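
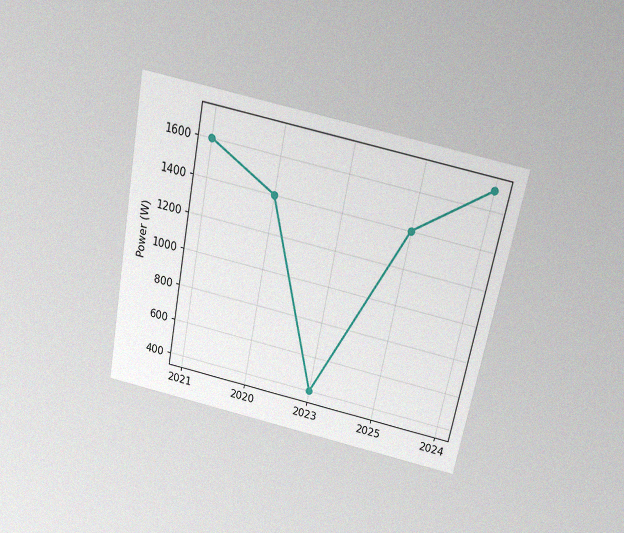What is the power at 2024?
The chart is tilted about 11° clockwise and viewed slightly from above, with some photo noise. At 2024, the line is at 1700W.

1700W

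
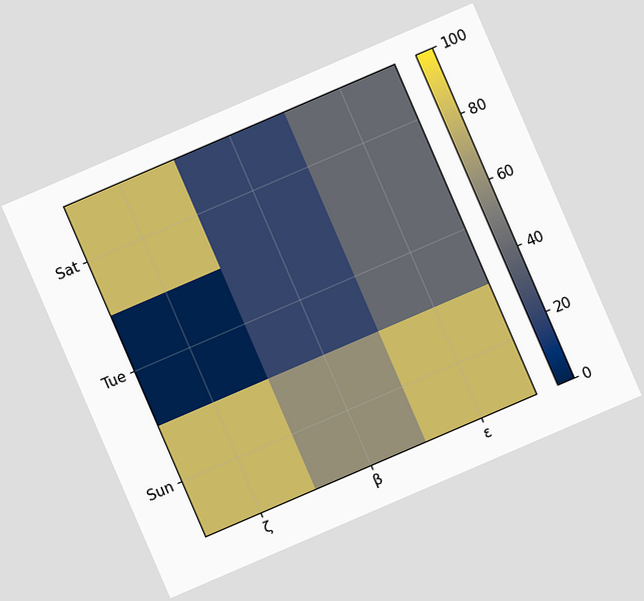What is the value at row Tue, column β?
The chart is tilted about 23° counter-clockwise. Matching cell (Tue, β) against the colorbar gives 20.

20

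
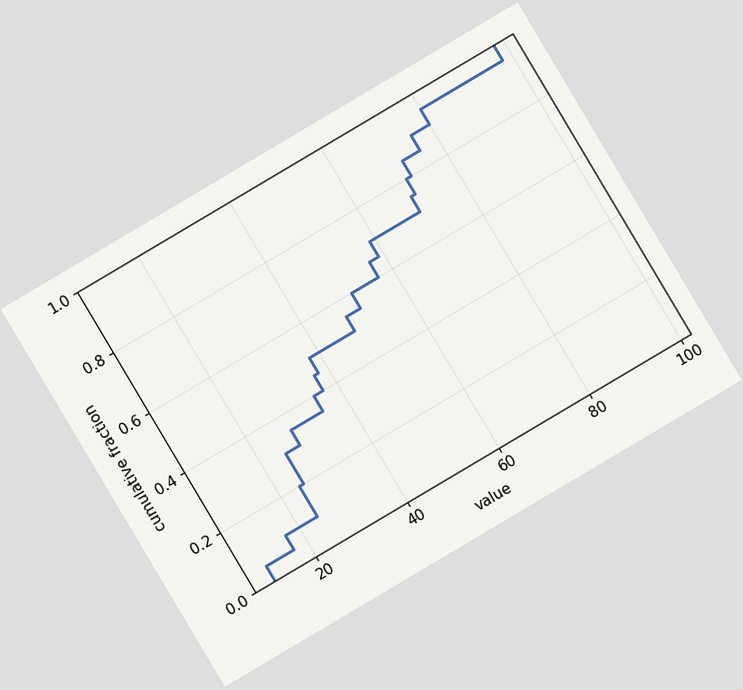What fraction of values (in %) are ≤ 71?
80%

The chart is tilted about 31° counter-clockwise. At x=71 the ECDF step is at 80%.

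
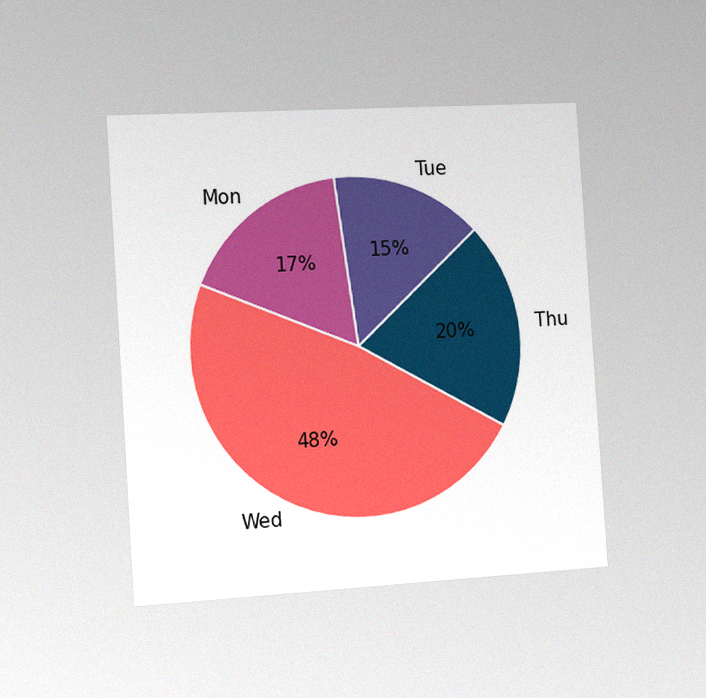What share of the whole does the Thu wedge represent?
20%

The chart is tilted about 4° counter-clockwise and viewed slightly from the left, with some photo noise. The Thu slice takes up 20% of the pie.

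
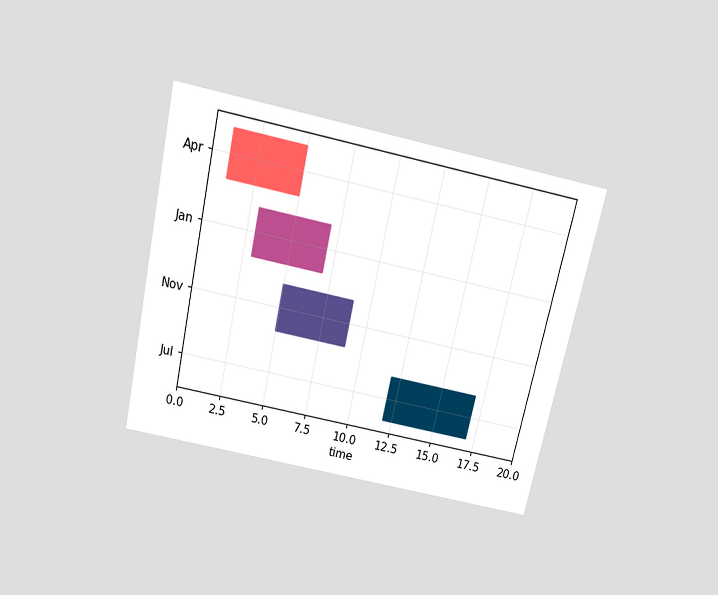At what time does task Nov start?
5

The chart is tilted about 12° clockwise and viewed slightly from above. The Nov bar begins at t=5.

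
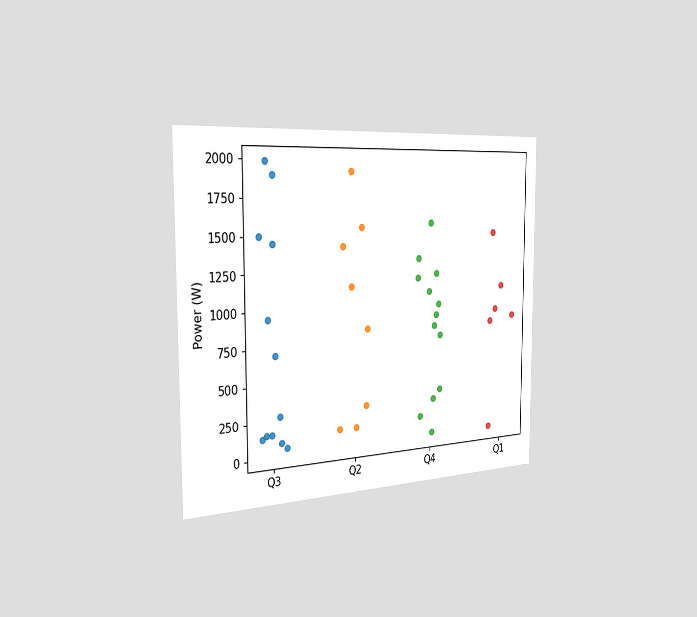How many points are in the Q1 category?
6

The chart is viewed slightly from the left. Counting the markers in the Q1 column gives 6.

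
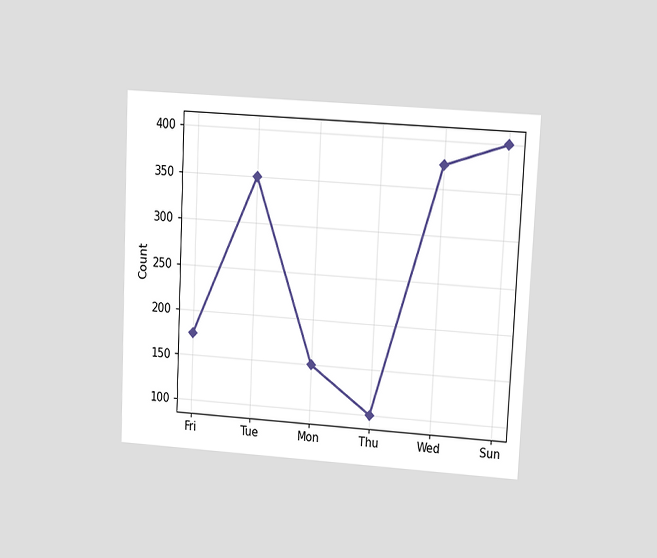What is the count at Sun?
The chart is tilted about 3° clockwise and viewed at a slight angle. At Sun, the line is at 400.

400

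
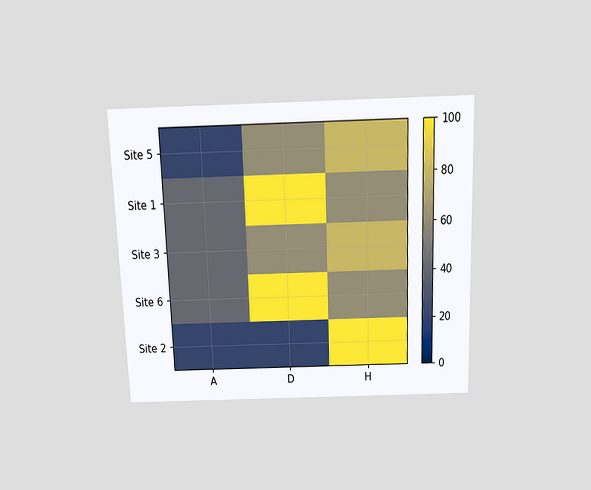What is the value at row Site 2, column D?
20

The chart is tilted about 2° counter-clockwise and viewed slightly from above. Matching cell (Site 2, D) against the colorbar gives 20.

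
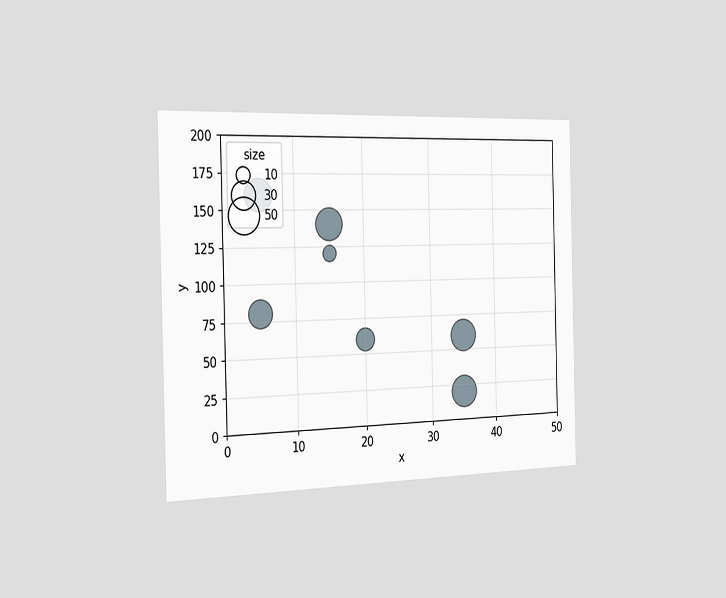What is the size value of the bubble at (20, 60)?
20

The chart is viewed slightly from the left. Matching the bubble at (20, 60) against the size legend gives 20.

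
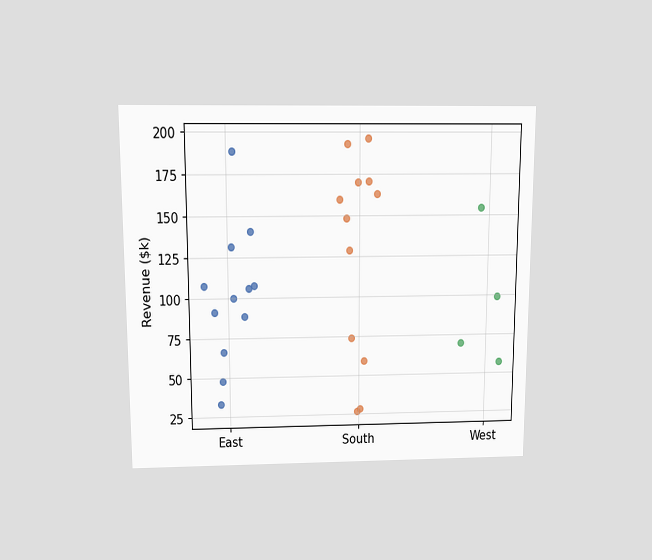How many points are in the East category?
12

The chart is viewed slightly from above. Counting the markers in the East column gives 12.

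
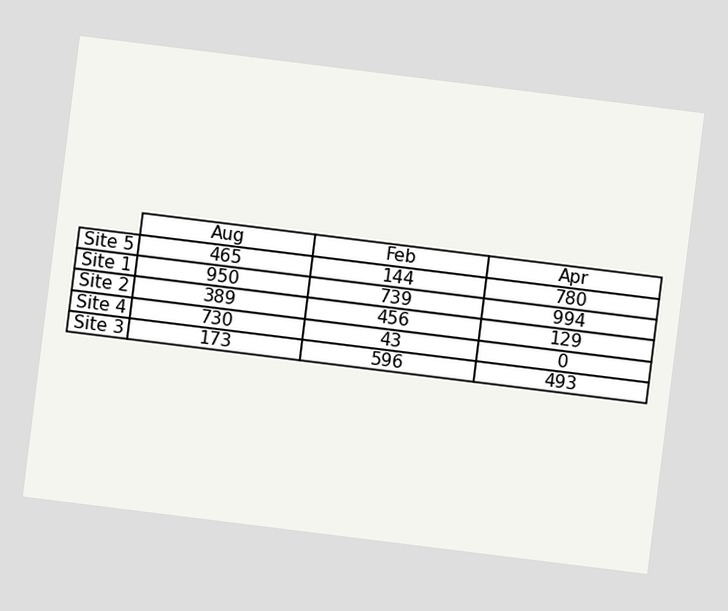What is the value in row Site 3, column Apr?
493

The chart is tilted about 7° clockwise. The (Site 3, Apr) cell reads 493.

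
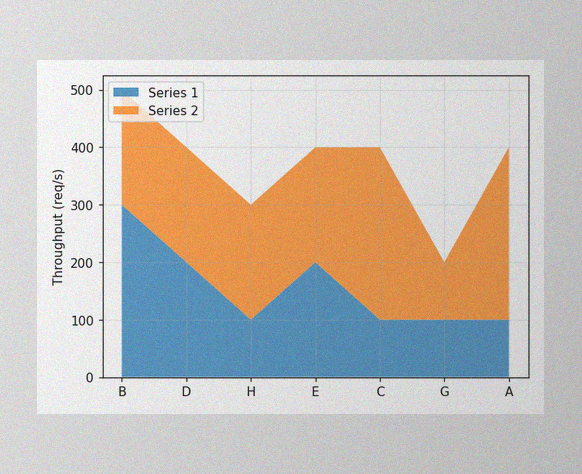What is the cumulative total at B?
The image has some photo noise and uneven lighting. The stacked total at B reaches 500req/s.

500req/s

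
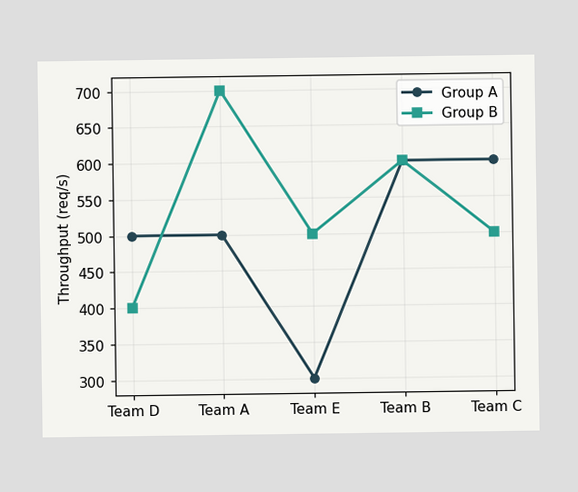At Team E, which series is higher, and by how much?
Group B, by 200req/s

At Team E, Group B sits above the other line by 200req/s.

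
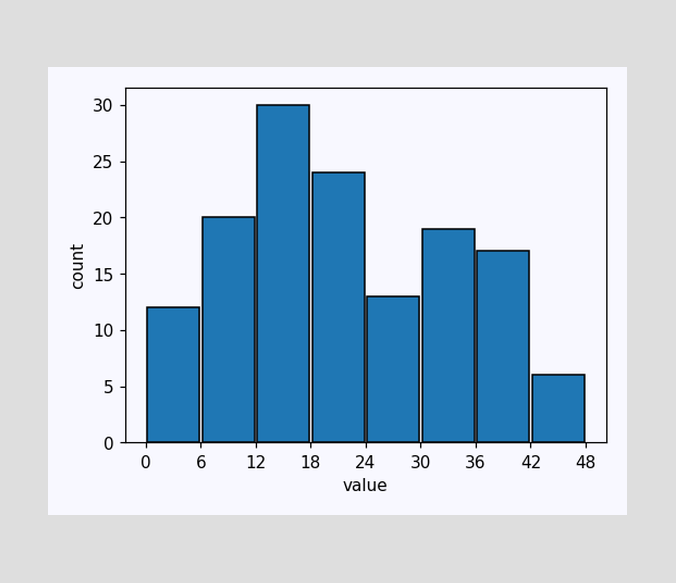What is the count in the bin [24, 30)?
The [24, 30) bin has height 13.

13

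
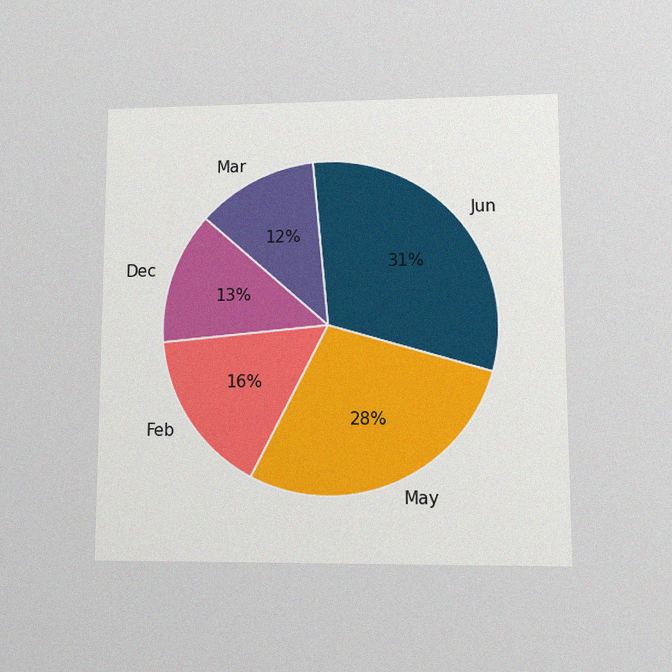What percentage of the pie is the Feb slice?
The chart is viewed at a slight angle, with some photo noise. The Feb slice takes up 16% of the pie.

16%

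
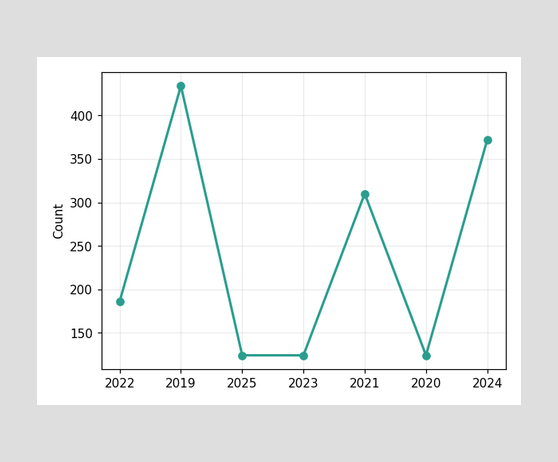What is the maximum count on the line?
The highest point is at 2019, and reading across to the y-axis gives 434.

434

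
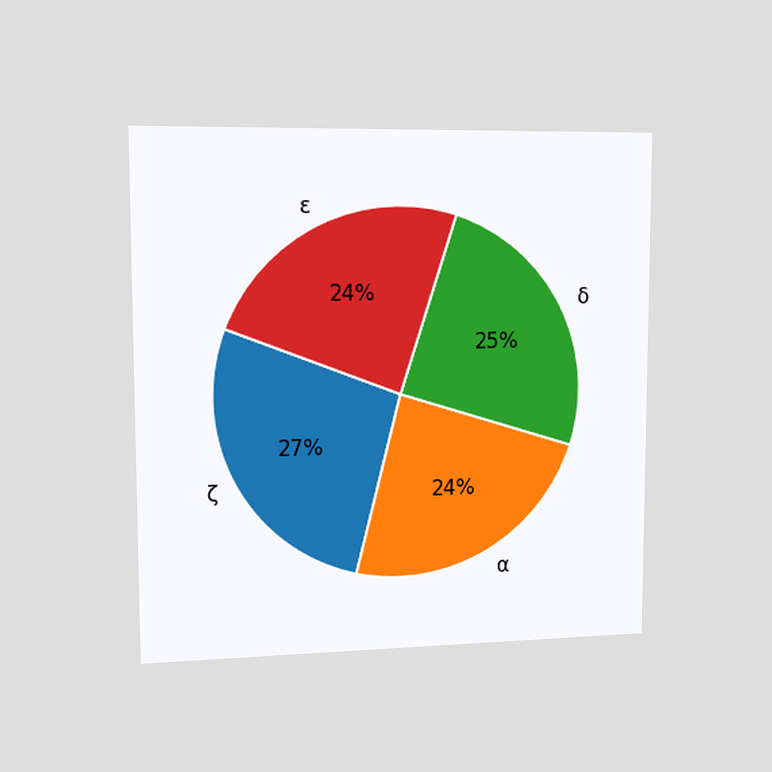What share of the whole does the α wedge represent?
24%

The chart is viewed slightly from the left. The α slice takes up 24% of the pie.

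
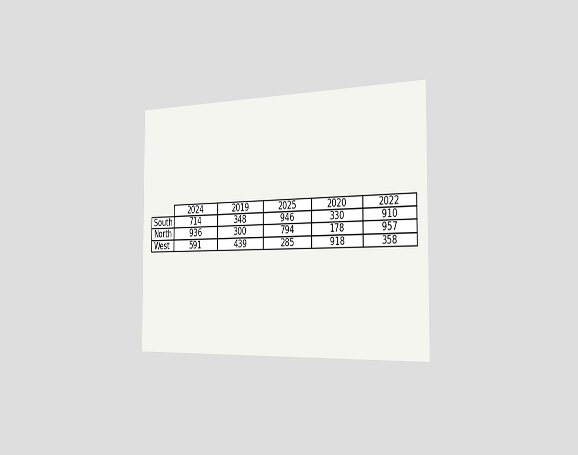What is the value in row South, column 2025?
The chart is viewed slightly from the right. The (South, 2025) cell reads 946.

946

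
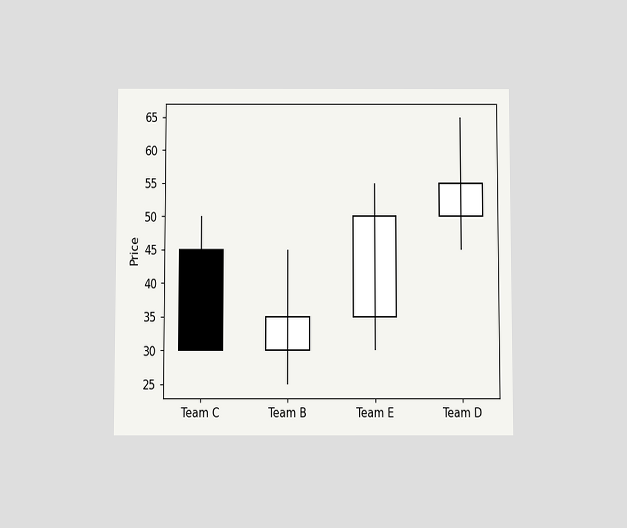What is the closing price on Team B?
The chart is viewed slightly from below. The Team B candle closes at 35.

35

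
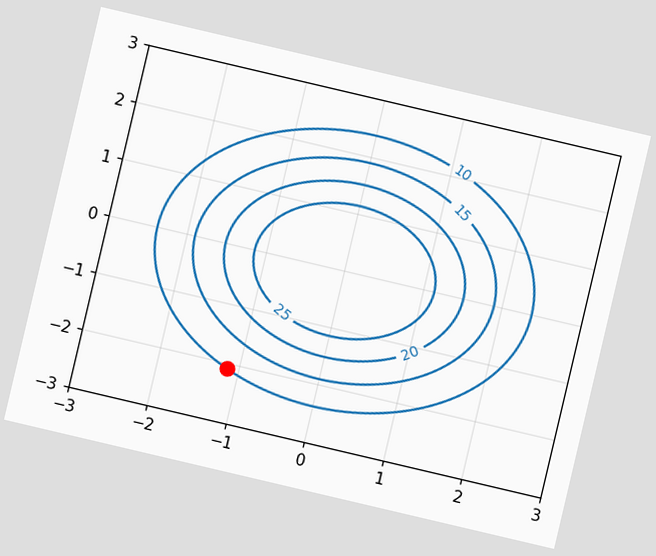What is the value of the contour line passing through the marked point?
10

The chart is tilted about 13° clockwise. The marked point sits on the contour labelled 10.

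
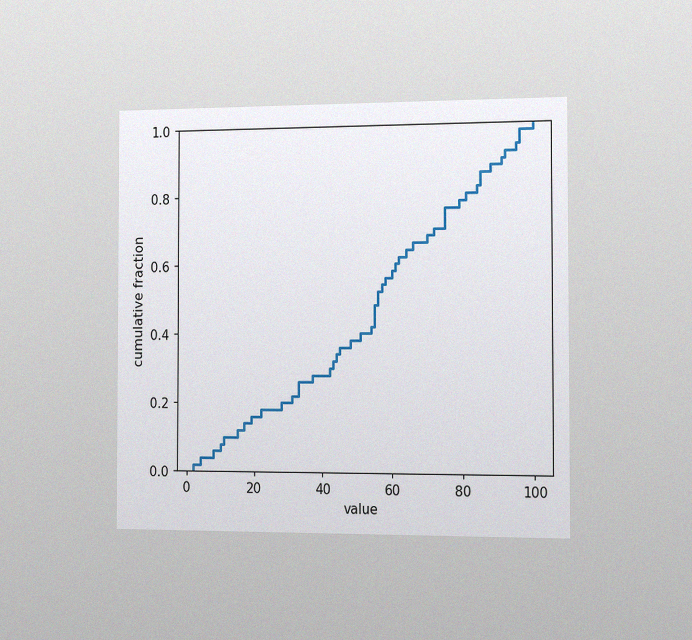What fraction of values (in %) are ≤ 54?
The chart is viewed slightly from the right, with some photo noise. At x=54 the ECDF step is at 42%.

42%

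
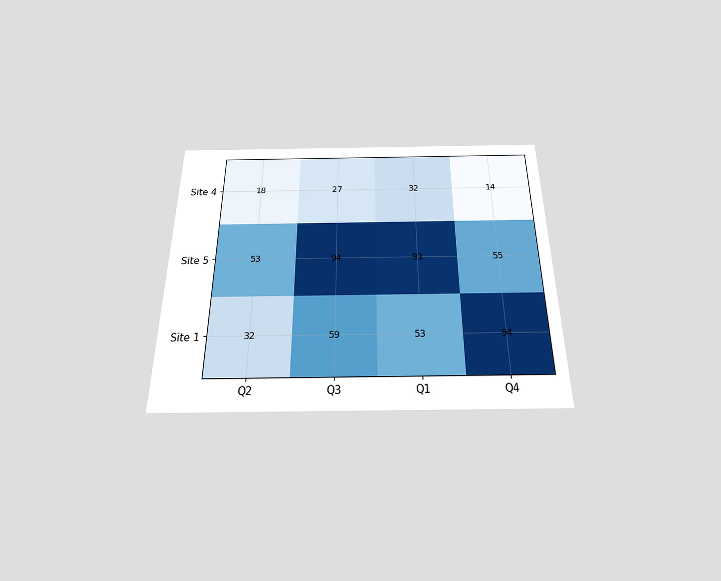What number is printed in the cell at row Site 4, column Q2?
18

The chart is viewed slightly from below. The (Site 4, Q2) cell reads 18.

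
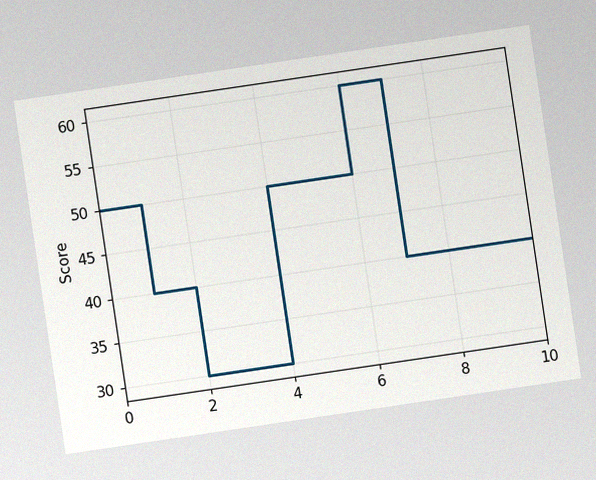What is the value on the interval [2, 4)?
30

The chart is tilted about 8° counter-clockwise, with some photo noise. On [2, 4) the step sits at 30.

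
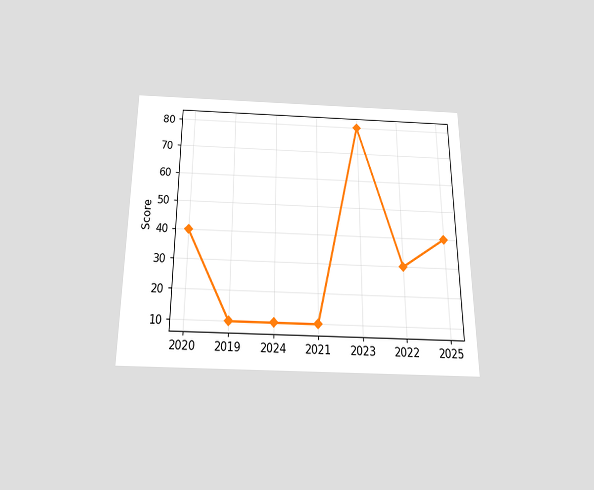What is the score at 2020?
40

The chart is viewed slightly from below. At 2020, the line is at 40.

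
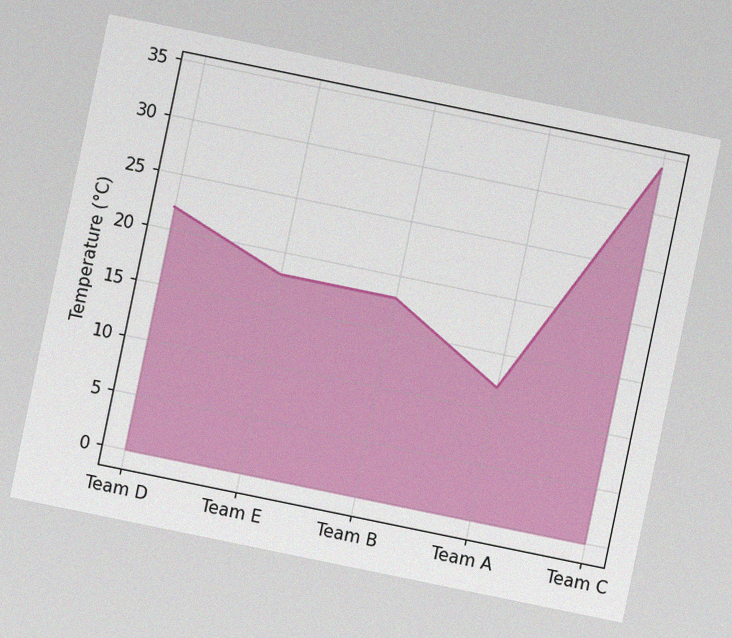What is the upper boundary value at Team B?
The chart is tilted about 12° clockwise, with some photo noise. At Team B the upper boundary is at 18°C.

18°C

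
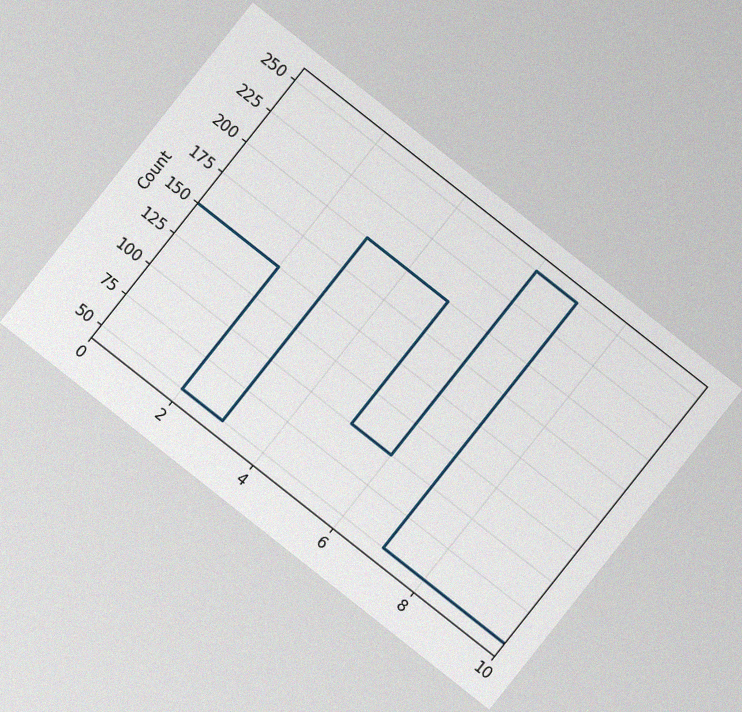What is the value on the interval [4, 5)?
200

The chart is tilted about 38° clockwise, with some photo noise. On [4, 5) the step sits at 200.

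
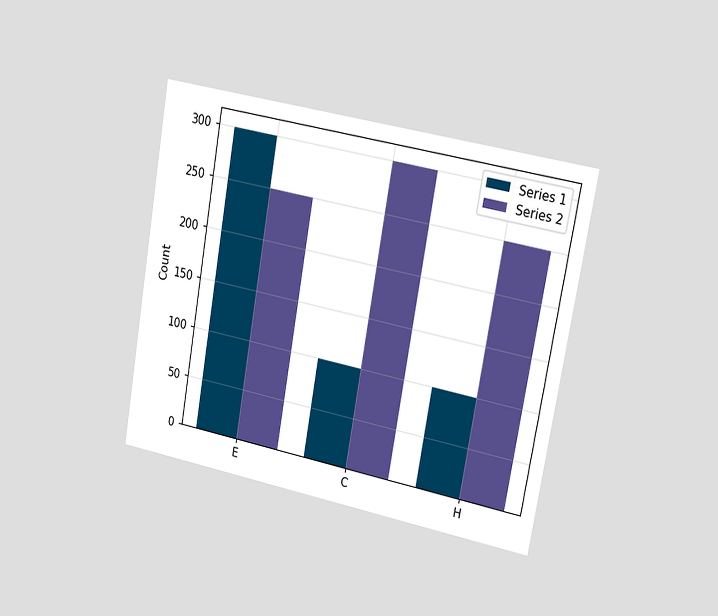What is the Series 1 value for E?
300

The chart is tilted about 10° clockwise and viewed slightly from the right. The Series 1 bar at E reaches 300 on the y-axis.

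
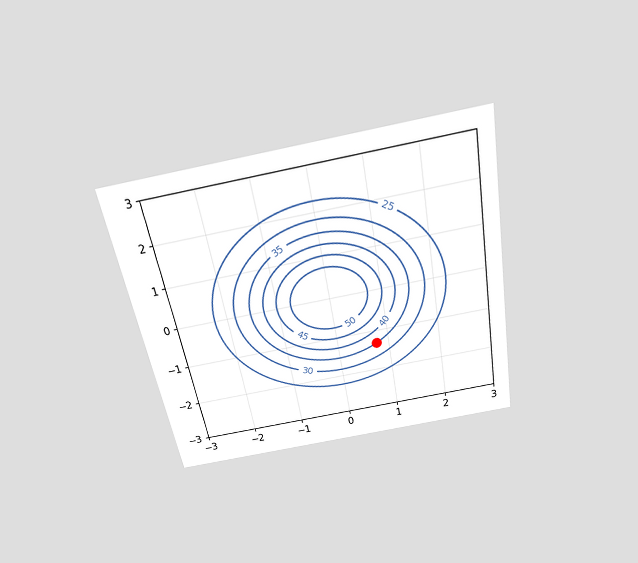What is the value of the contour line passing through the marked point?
The chart is tilted about 11° counter-clockwise and viewed slightly from above. The marked point sits on the contour labelled 35.

35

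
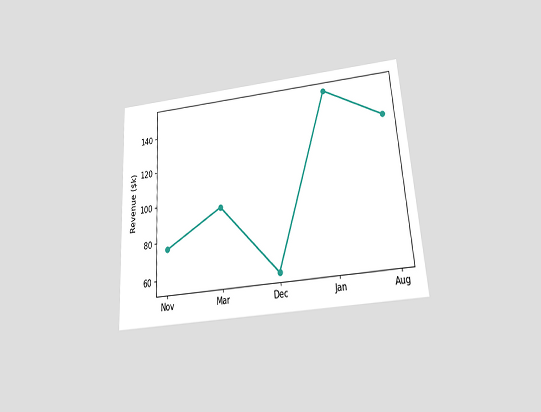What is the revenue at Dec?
The chart is tilted about 4° counter-clockwise and viewed slightly from below. At Dec, the line is at $57k.

$57k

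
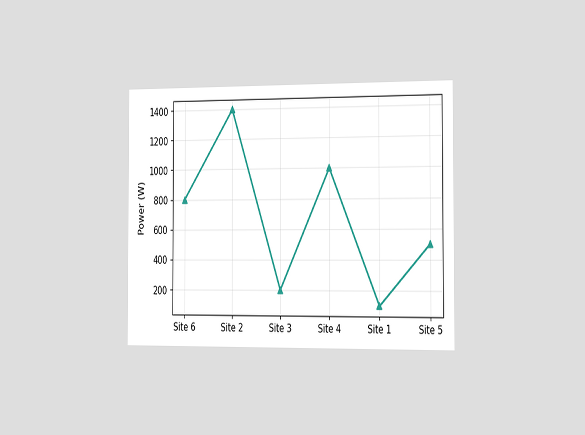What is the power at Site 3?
The chart is viewed slightly from the right. At Site 3, the line is at 200W.

200W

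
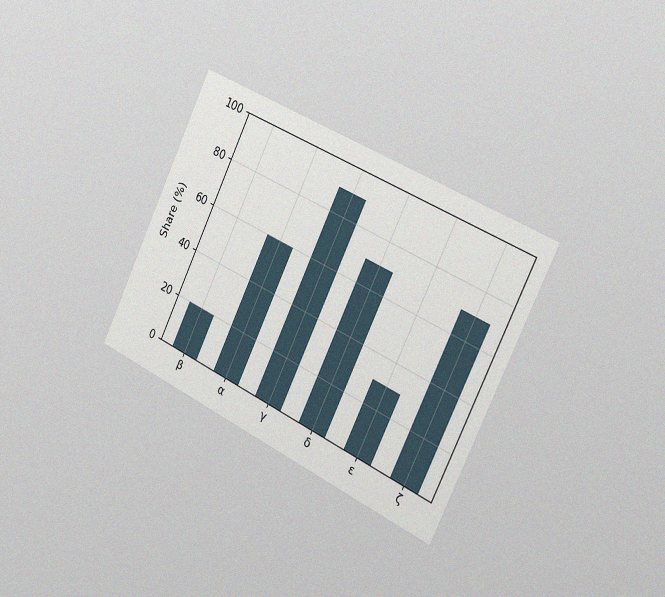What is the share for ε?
30%

The chart is tilted about 26° clockwise and viewed slightly from the right, with some photo noise. Reading along the chart's y-axis, the ε bar reaches 30%.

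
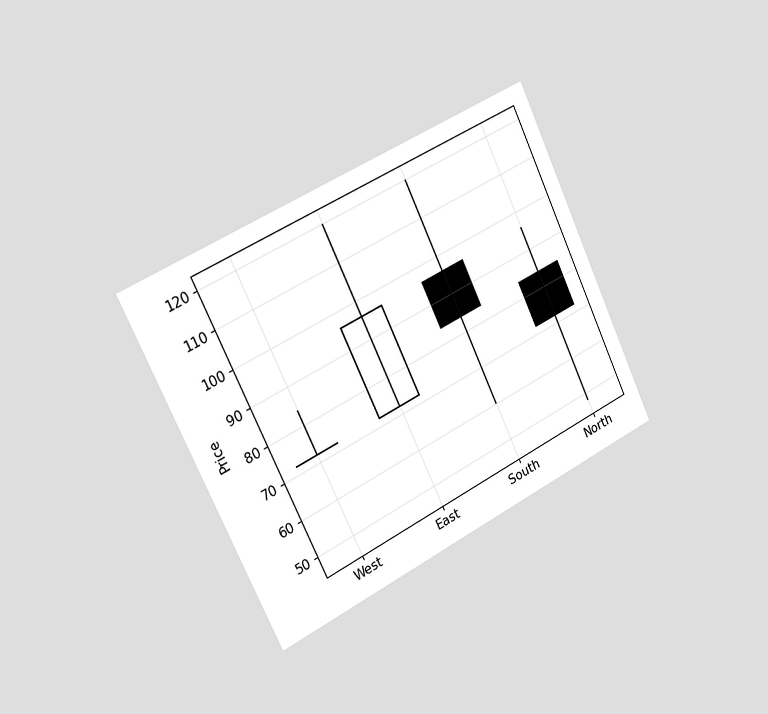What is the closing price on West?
The chart is tilted about 25° counter-clockwise and viewed slightly from the left. The West candle closes at 72.

72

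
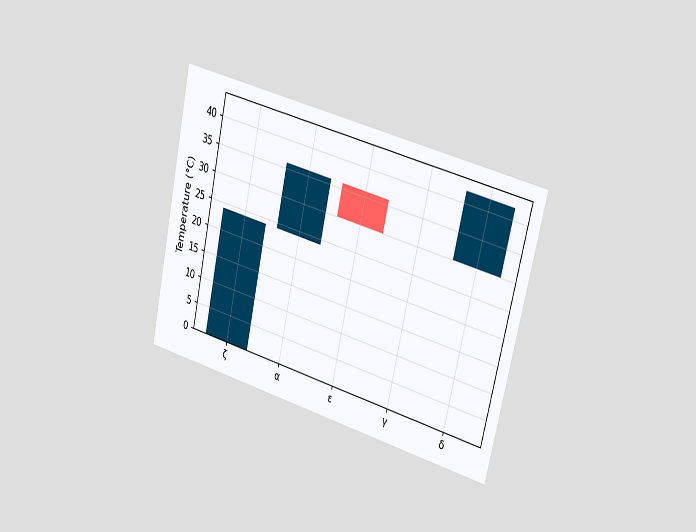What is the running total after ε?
The chart is tilted about 13° clockwise and viewed slightly from the right. After ε the running total reaches 30°C.

30°C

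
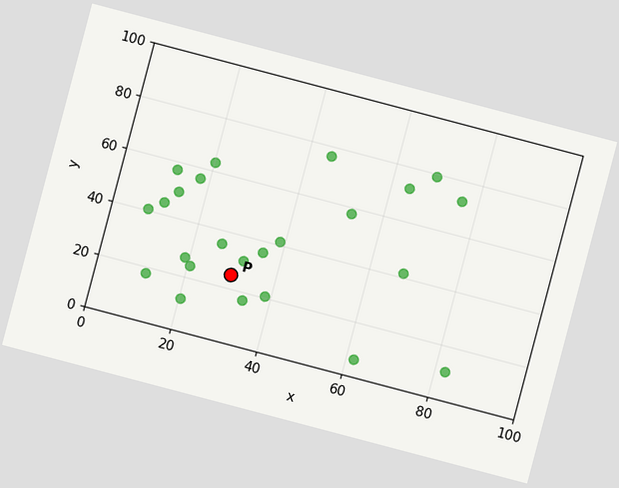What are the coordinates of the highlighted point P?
(30, 25)

The chart is tilted about 15° clockwise. Following the gridlines from P to each axis, P sits at (30, 25).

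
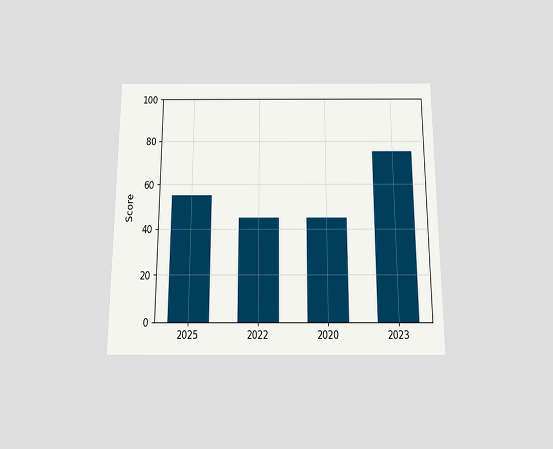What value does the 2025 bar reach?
55

The chart is viewed slightly from below. Reading along the chart's y-axis, the 2025 bar reaches 55.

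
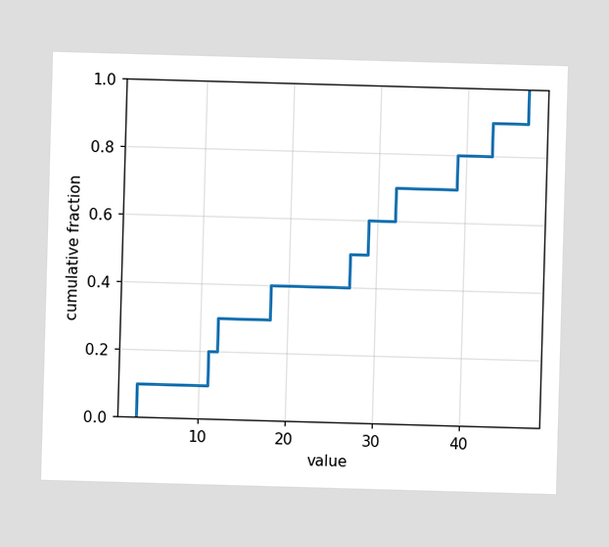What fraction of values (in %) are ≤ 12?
At x=12 the ECDF step is at 30%.

30%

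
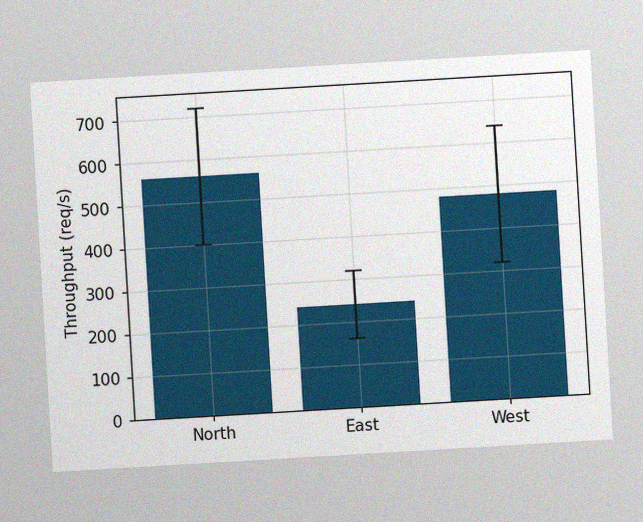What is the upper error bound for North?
The chart is tilted about 3° counter-clockwise, with some photo noise. The North bar's upper whisker reaches 720req/s.

720req/s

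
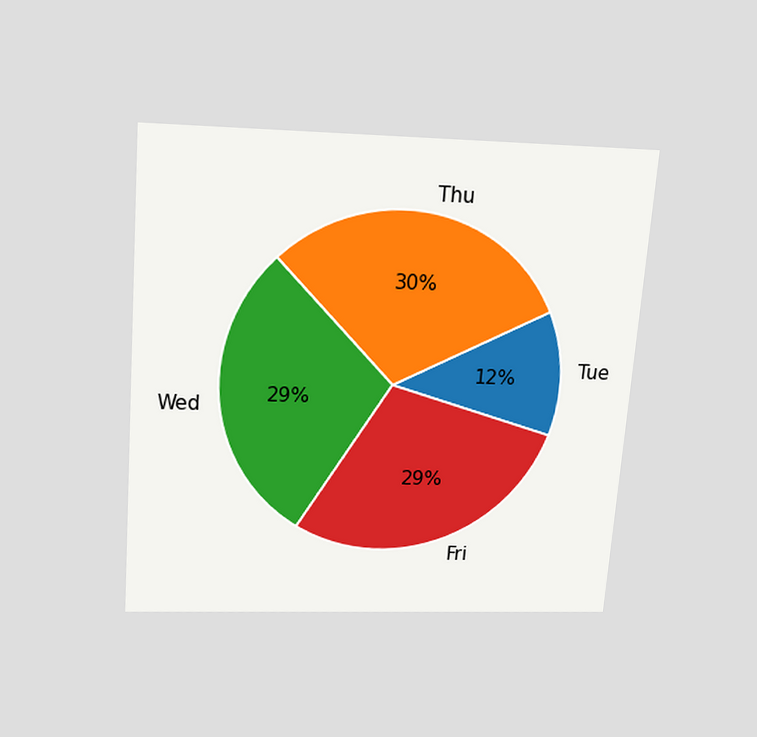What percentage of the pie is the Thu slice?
The chart is tilted about 4° clockwise and viewed slightly from above. The Thu slice takes up 30% of the pie.

30%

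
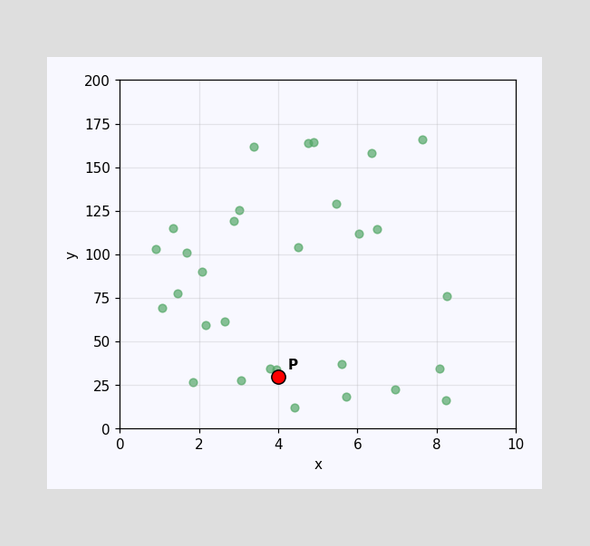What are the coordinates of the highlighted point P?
Following the gridlines from P to each axis, P sits at (4, 30).

(4, 30)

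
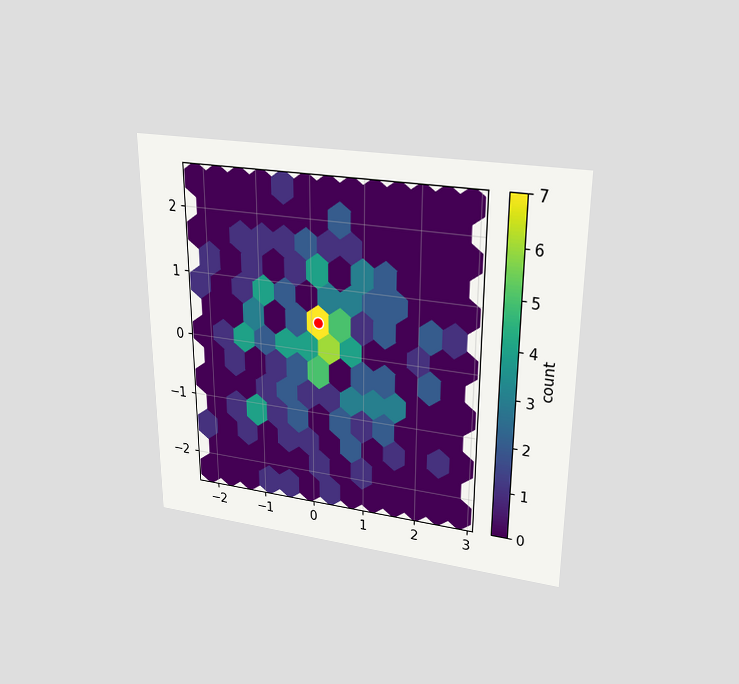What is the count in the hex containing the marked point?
The chart is viewed slightly from above. The marked hex reads 7 on the colorbar.

7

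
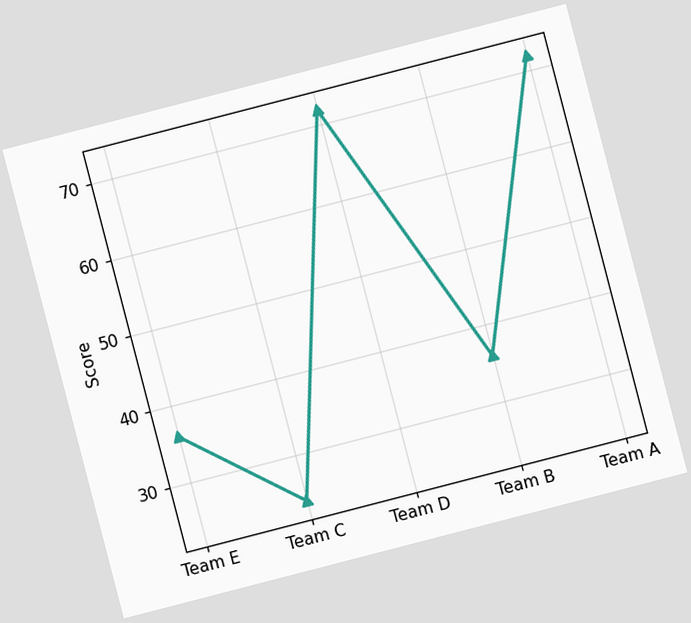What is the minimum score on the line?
24

The chart is tilted about 15° counter-clockwise. The lowest point is at Team C, and reading across to the y-axis gives 24.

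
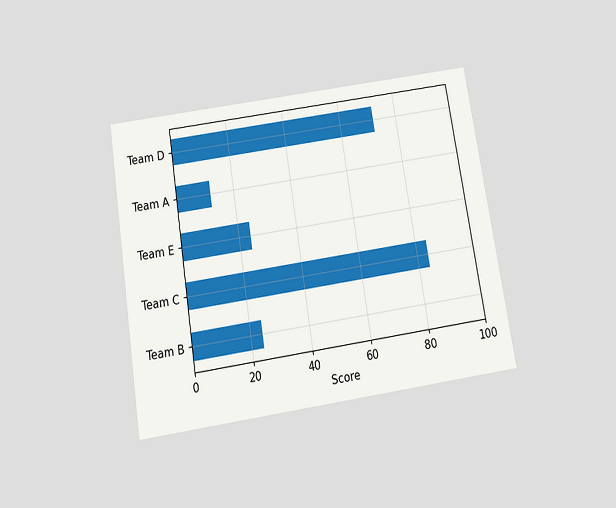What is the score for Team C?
84

The chart is tilted about 9° counter-clockwise and viewed slightly from below. Reading along the chart's x-axis, the Team C bar reaches 84.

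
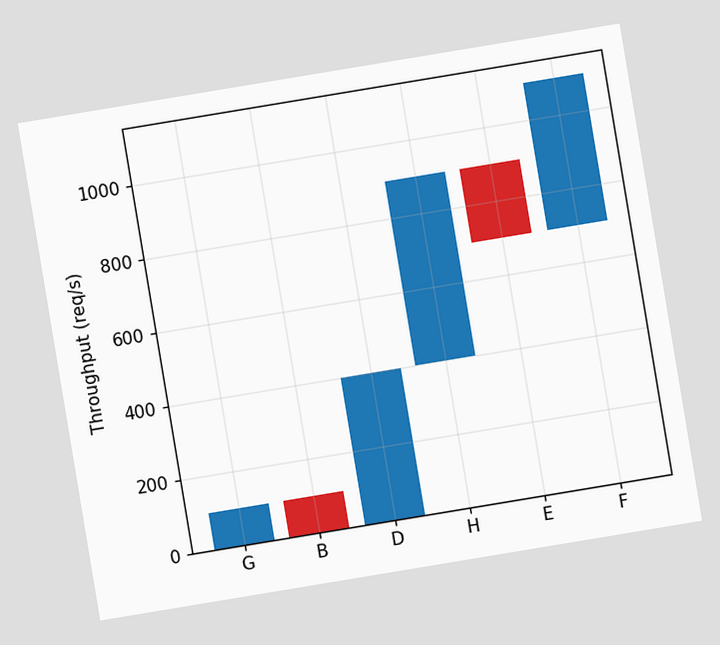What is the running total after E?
700req/s

The chart is tilted about 9° counter-clockwise. After E the running total reaches 700req/s.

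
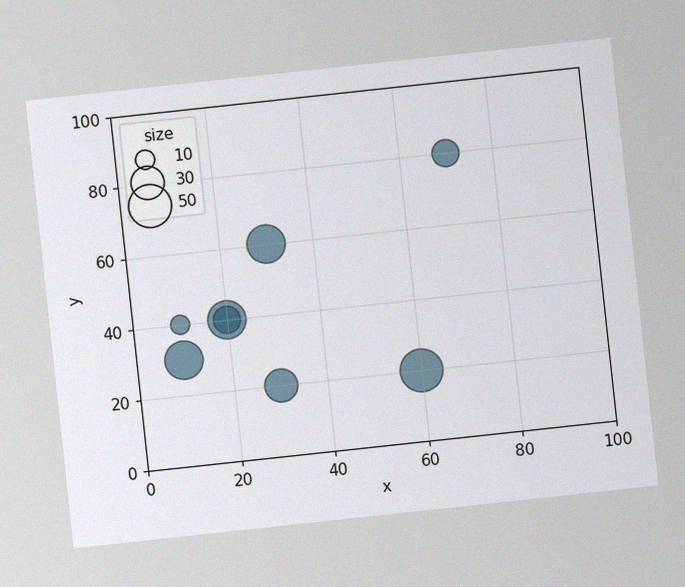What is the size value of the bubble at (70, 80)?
The chart is tilted about 6° counter-clockwise, with some photo noise. Matching the bubble at (70, 80) against the size legend gives 20.

20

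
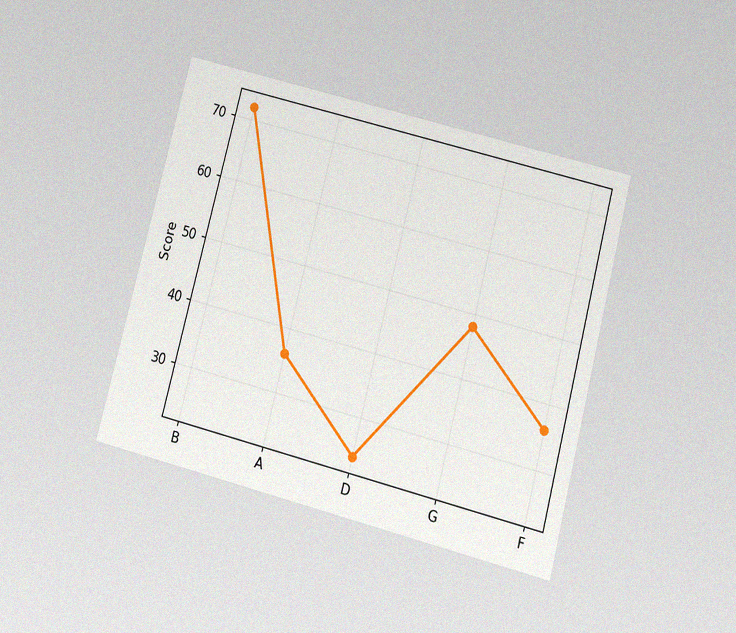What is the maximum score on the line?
72

The chart is tilted about 15° clockwise and viewed slightly from below, with some photo noise. The highest point is at B, and reading across to the y-axis gives 72.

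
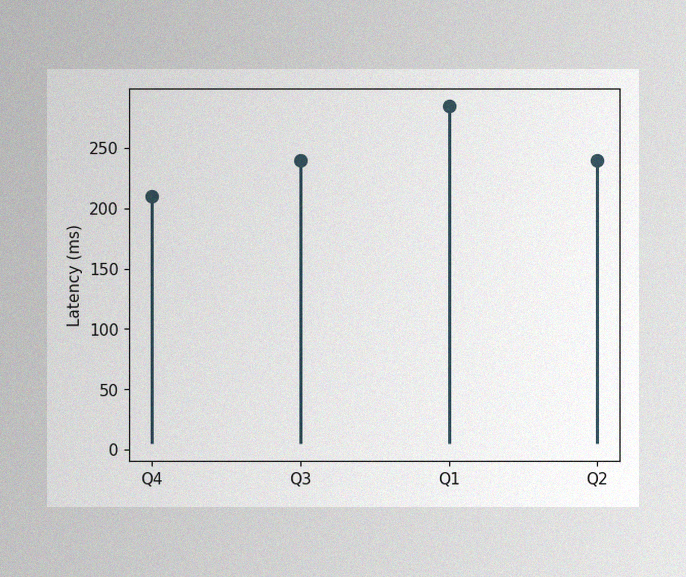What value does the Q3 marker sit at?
The image has some photo noise and uneven lighting. The Q3 marker sits at 240ms.

240ms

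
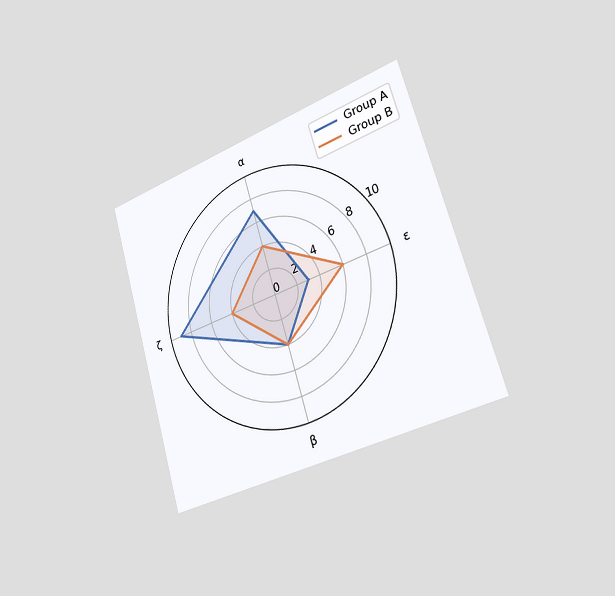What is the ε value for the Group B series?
The chart is tilted about 17° counter-clockwise and viewed slightly from the right. On the ε axis, Group B reaches 6.

6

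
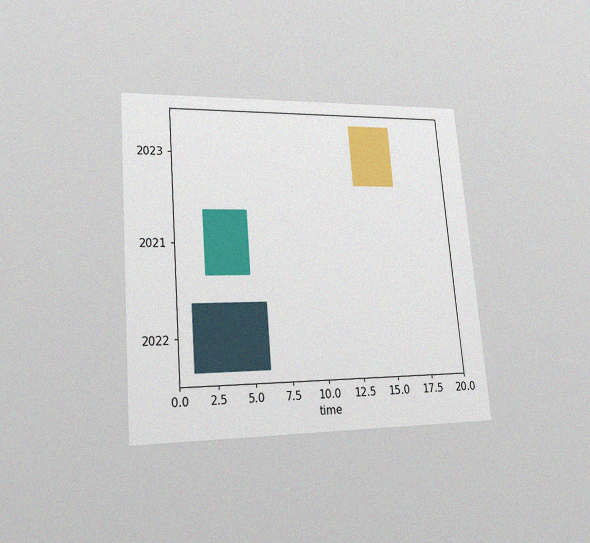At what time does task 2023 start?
The chart is tilted about 5° counter-clockwise and viewed at a slight angle, with some photo noise. The 2023 bar begins at t=13.

13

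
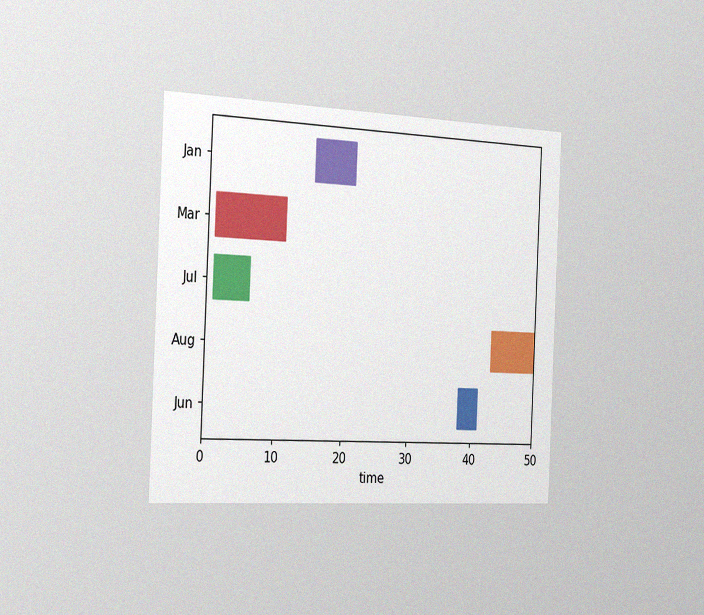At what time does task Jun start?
38

The chart is tilted about 3° clockwise and viewed slightly from the left, with some photo noise. The Jun bar begins at t=38.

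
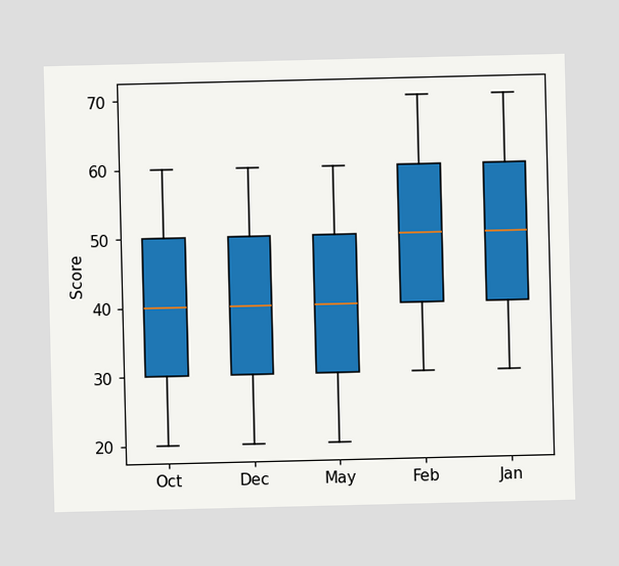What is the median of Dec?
40

The median line in the Dec box sits at 40.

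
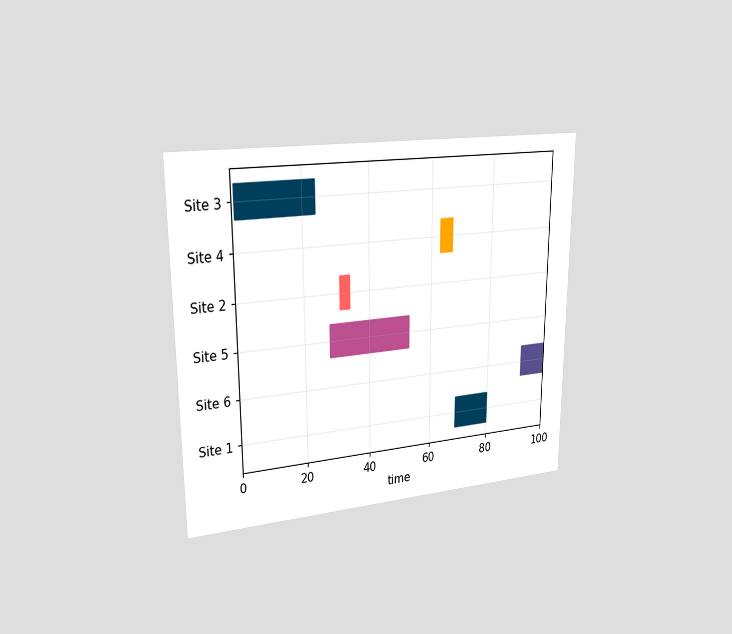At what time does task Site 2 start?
31

The chart is viewed slightly from the left. The Site 2 bar begins at t=31.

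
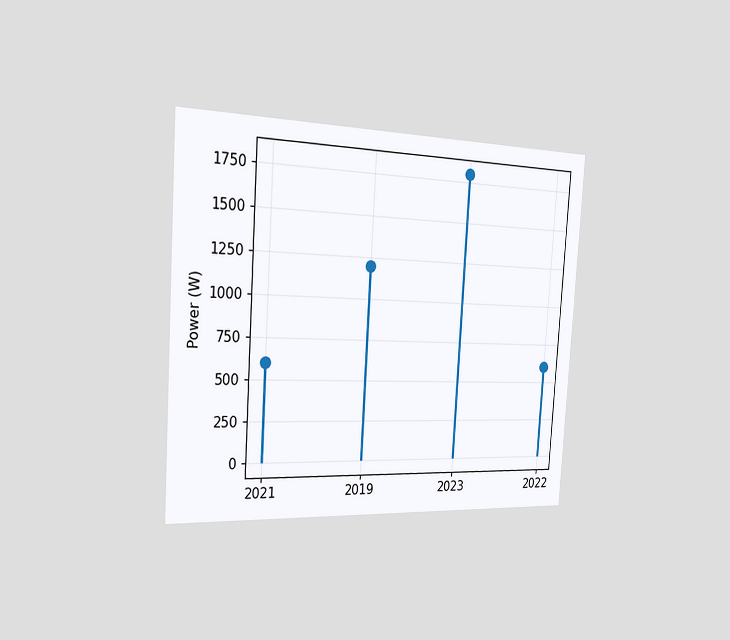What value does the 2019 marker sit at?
The chart is tilted about 4° clockwise and viewed slightly from the left. The 2019 marker sits at 1200W.

1200W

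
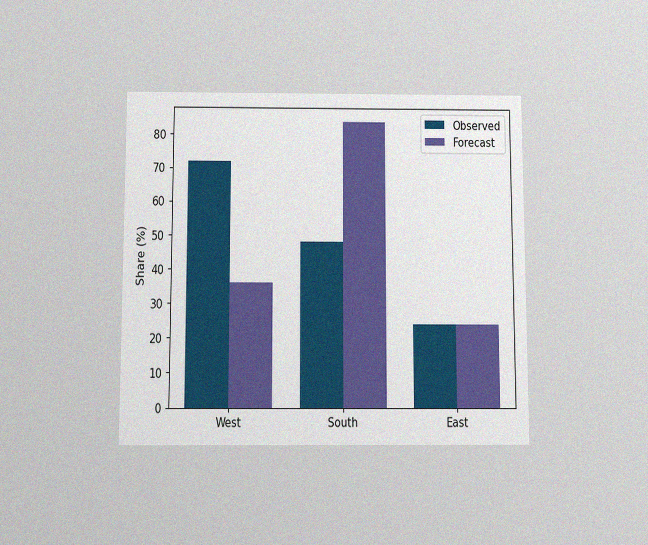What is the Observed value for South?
48%

The chart is viewed slightly from below, with some photo noise. The Observed bar at South reaches 48% on the y-axis.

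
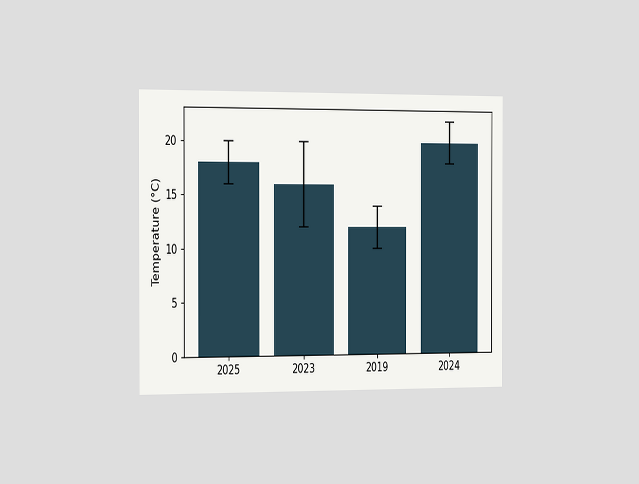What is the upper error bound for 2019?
The chart is viewed slightly from the left. The 2019 bar's upper whisker reaches 14°C.

14°C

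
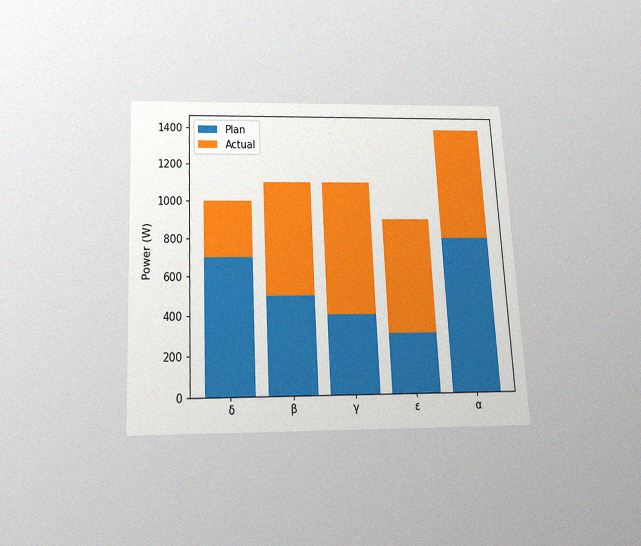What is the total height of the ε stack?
The chart is tilted about 3° counter-clockwise and viewed slightly from below, with some photo noise. The ε stack's top reaches 900W on the y-axis.

900W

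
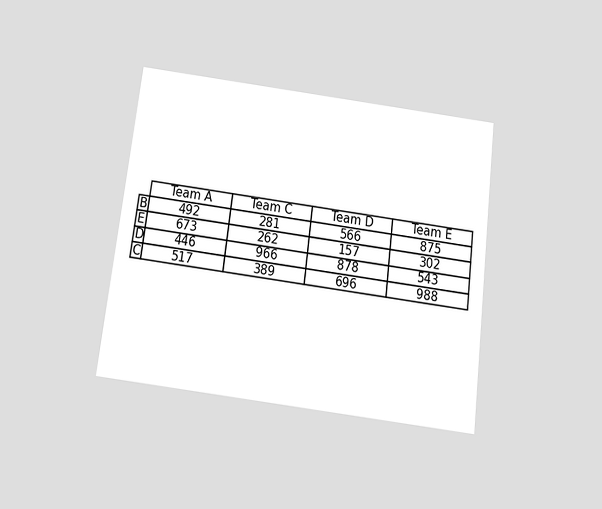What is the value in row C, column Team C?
389

The chart is tilted about 7° clockwise and viewed slightly from below. The (C, Team C) cell reads 389.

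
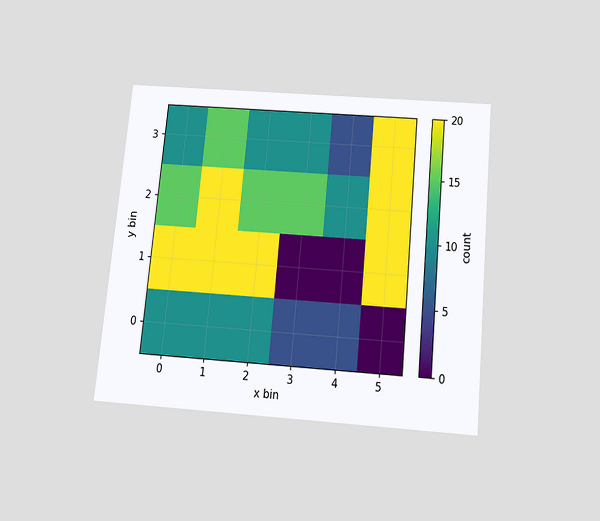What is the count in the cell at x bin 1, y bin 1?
20

The chart is tilted about 5° clockwise and viewed slightly from below. Matching the cell (1, 1) against the colorbar gives 20.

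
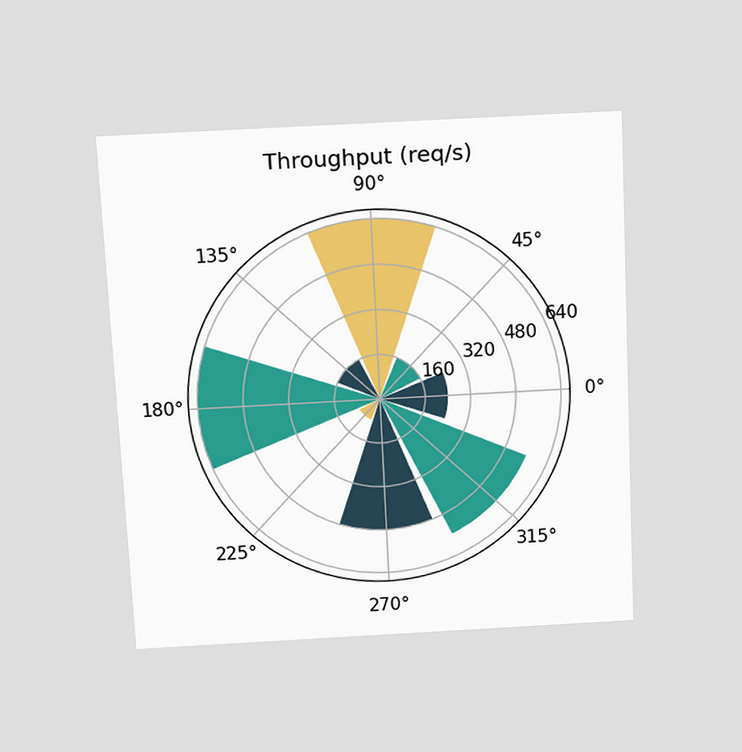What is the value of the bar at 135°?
160req/s

The chart is tilted about 3° counter-clockwise and viewed slightly from above. The bar at 135° reaches 160req/s on the radial axis.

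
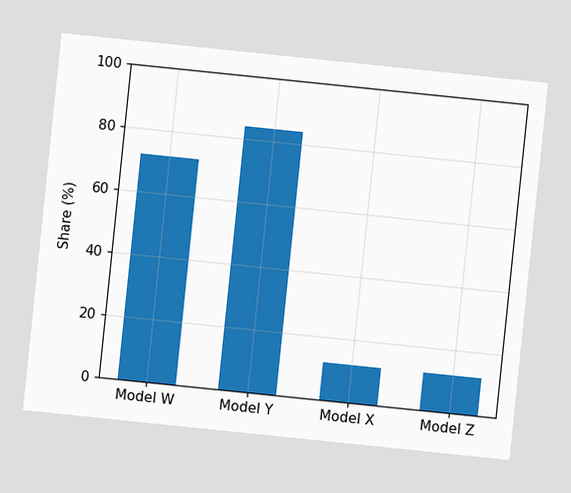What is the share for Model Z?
The chart is tilted about 6° clockwise. Reading along the chart's y-axis, the Model Z bar reaches 12%.

12%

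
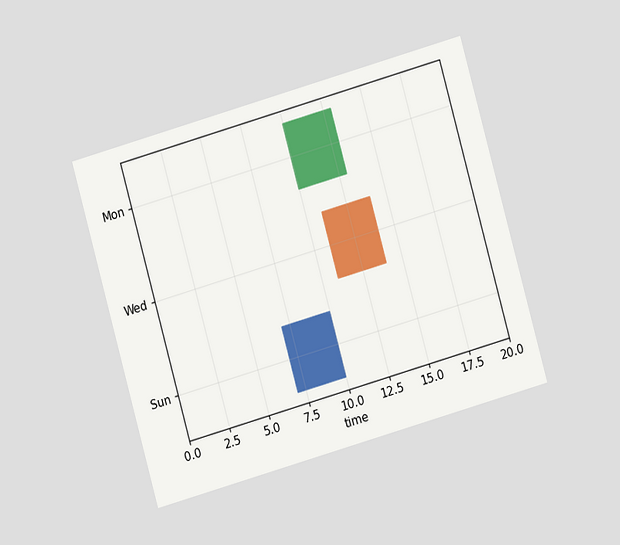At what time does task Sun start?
7

The chart is tilted about 16° counter-clockwise and viewed at a slight angle. The Sun bar begins at t=7.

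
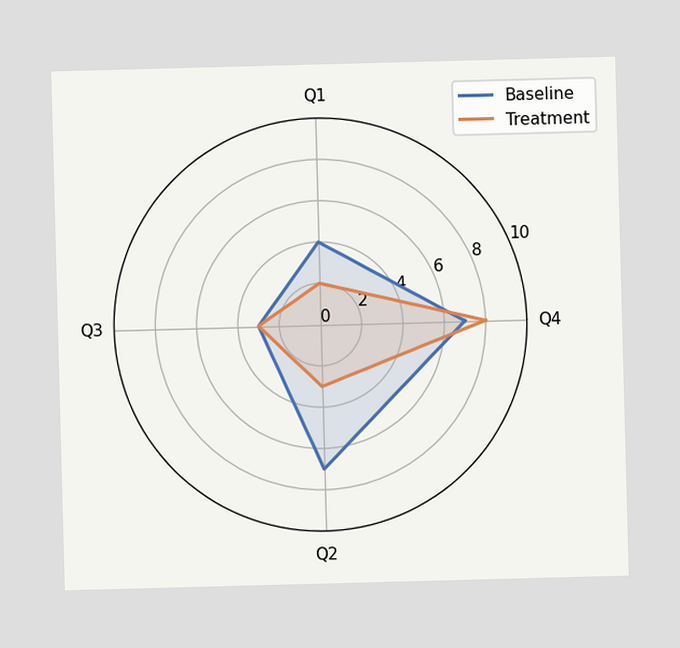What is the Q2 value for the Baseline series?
On the Q2 axis, Baseline reaches 7.

7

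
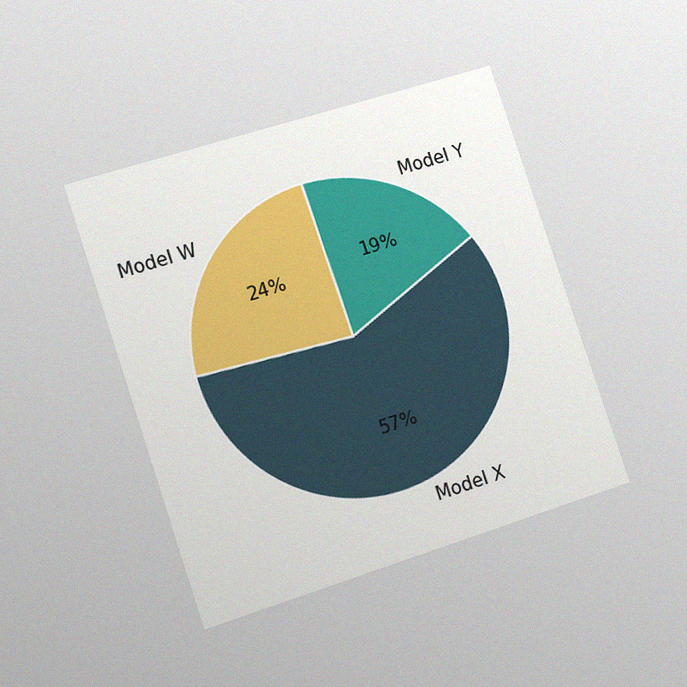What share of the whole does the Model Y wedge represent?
The chart is tilted about 18° counter-clockwise and viewed slightly from the left, with some photo noise. The Model Y slice takes up 19% of the pie.

19%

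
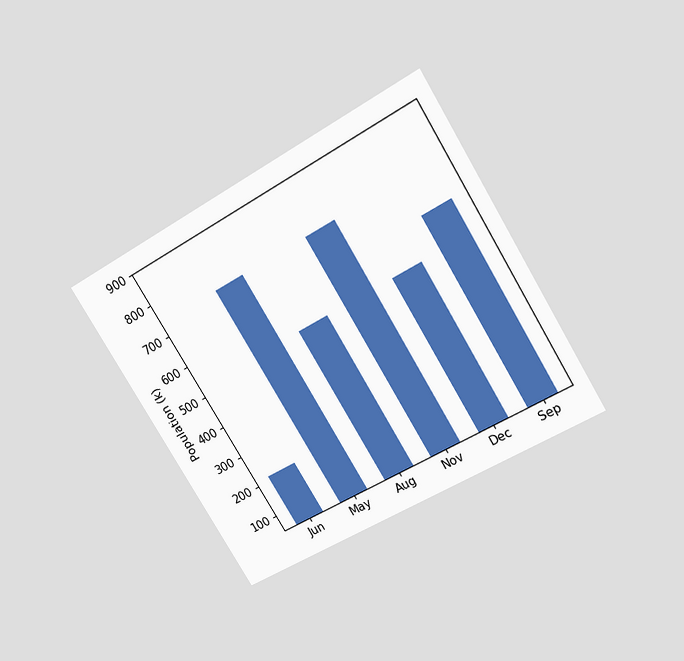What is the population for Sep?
The chart is tilted about 31° counter-clockwise and viewed slightly from above. Reading along the chart's y-axis, the Sep bar reaches 636k.

636k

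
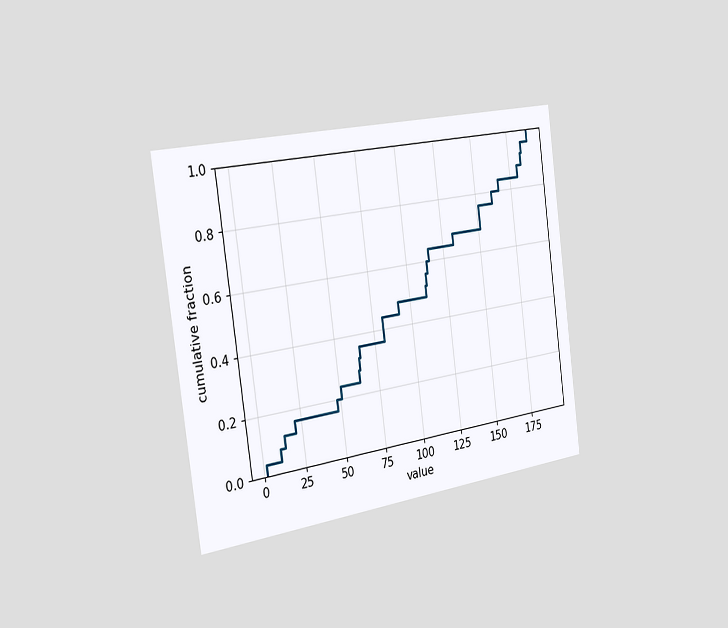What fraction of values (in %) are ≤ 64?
32%

The chart is tilted about 8° counter-clockwise and viewed slightly from the left. At x=64 the ECDF step is at 32%.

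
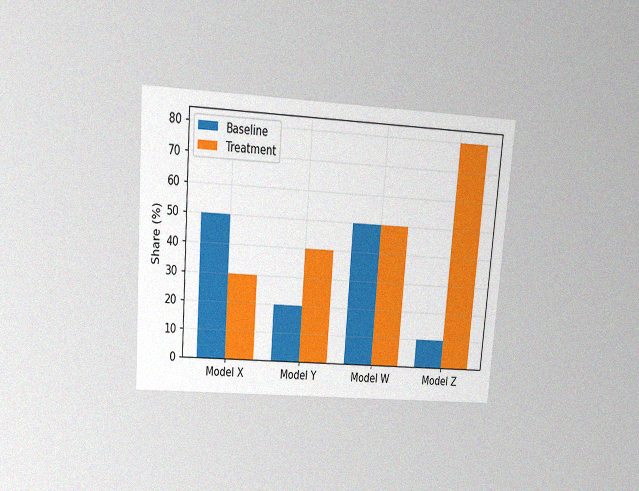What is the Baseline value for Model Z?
10%

The chart is tilted about 5° clockwise and viewed slightly from above, with some photo noise. The Baseline bar at Model Z reaches 10% on the y-axis.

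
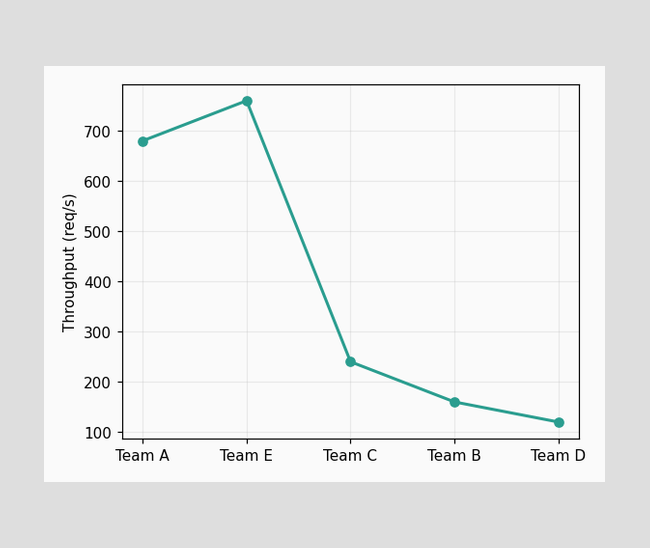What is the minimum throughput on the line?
120req/s

The lowest point is at Team D, and reading across to the y-axis gives 120req/s.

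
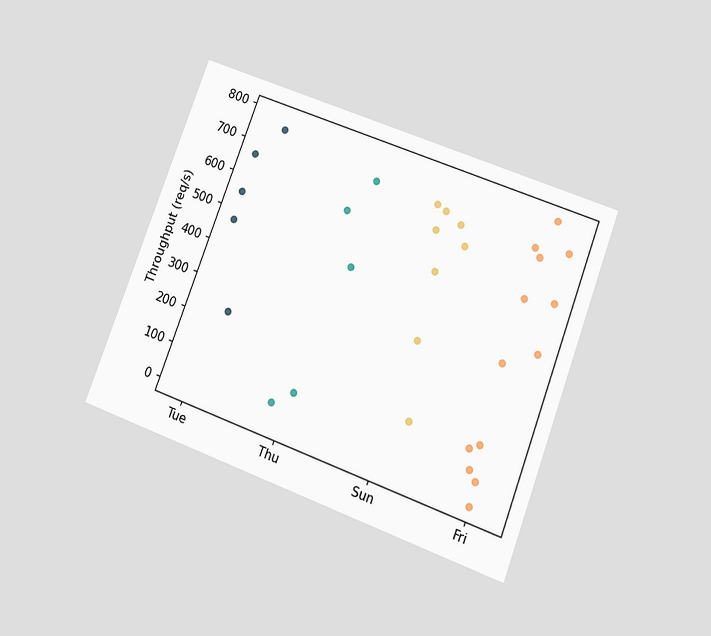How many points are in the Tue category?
5

The chart is tilted about 21° clockwise and viewed slightly from below. Counting the markers in the Tue column gives 5.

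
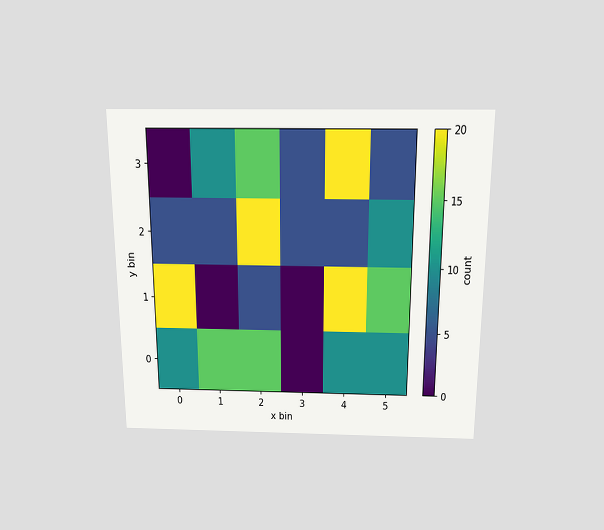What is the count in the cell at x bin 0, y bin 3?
The chart is viewed slightly from above. Matching the cell (0, 3) against the colorbar gives 0.

0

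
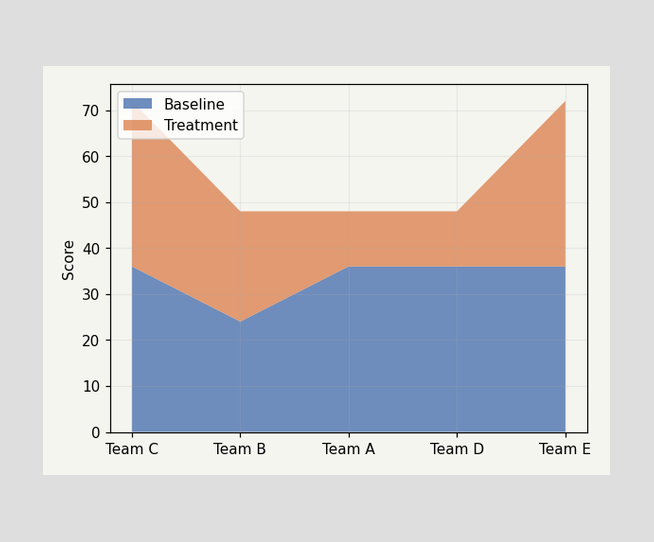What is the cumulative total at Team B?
48

The stacked total at Team B reaches 48.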